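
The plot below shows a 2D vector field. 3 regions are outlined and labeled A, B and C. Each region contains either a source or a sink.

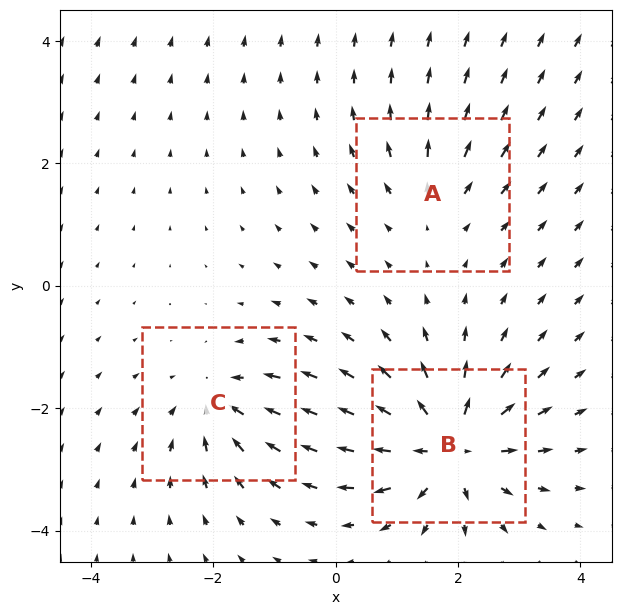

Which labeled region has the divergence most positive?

Divergence at each region's feature centre — A: about +2, B: about +6, C: about -4. Region B is most positive.

B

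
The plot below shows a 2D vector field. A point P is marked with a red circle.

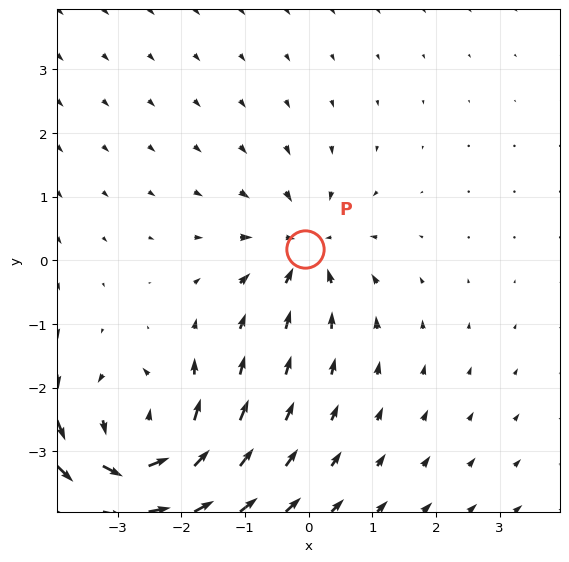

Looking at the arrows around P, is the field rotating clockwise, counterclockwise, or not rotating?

Near P at (-0.1, 0.2) the arrows show no circulation. The curl there is ≈0.

not rotating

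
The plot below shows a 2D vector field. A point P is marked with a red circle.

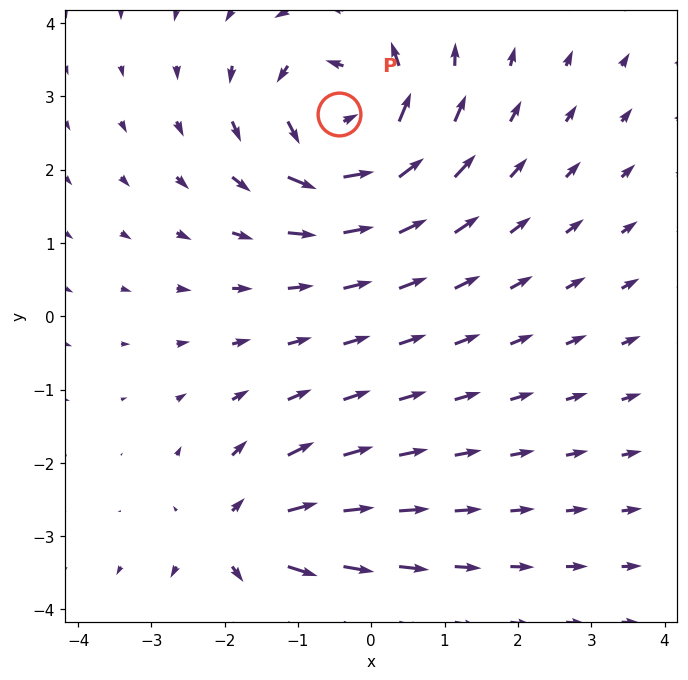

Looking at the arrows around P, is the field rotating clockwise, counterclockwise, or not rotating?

Near P at (-0.4, 2.8) the arrows circulate counterclockwise. The curl (z-component) there is about +5; positive curl means counterclockwise rotation.

counterclockwise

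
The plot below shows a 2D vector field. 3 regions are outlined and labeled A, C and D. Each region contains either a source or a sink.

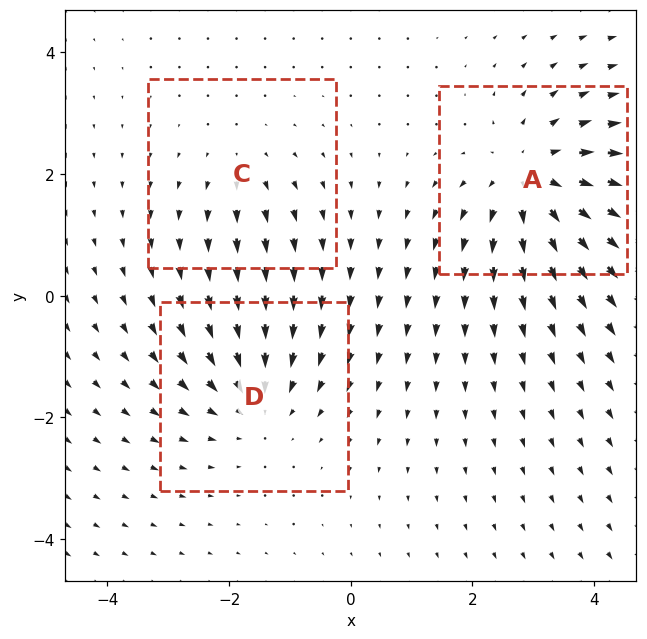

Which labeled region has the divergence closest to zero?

C

Divergence at each region's feature centre — A: about +4, C: about +2, D: about -3. Region C is closest to zero.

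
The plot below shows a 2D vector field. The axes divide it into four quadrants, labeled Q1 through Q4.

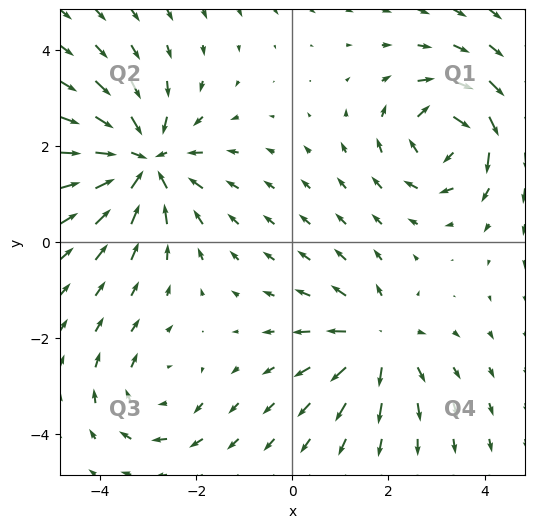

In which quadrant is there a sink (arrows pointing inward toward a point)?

Q2

The sink sits at approximately (-3.1, 1.7), which lies in quadrant Q2. The divergence there is about -5, negative as expected for a sink.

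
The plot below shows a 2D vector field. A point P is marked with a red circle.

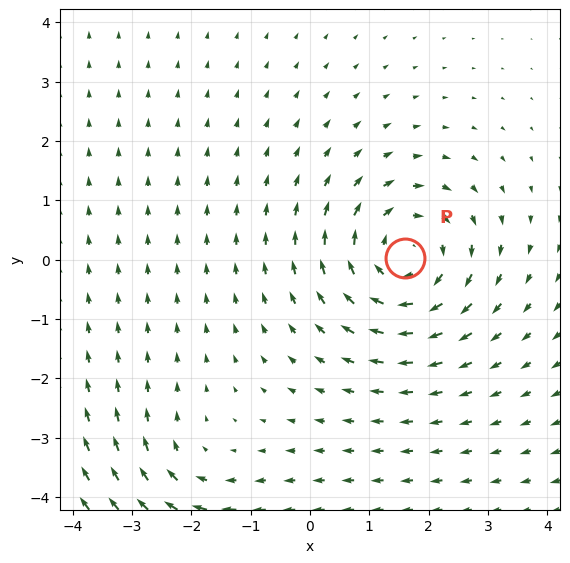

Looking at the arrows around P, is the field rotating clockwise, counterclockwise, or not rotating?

Near P at (1.6, 0.0) the arrows circulate clockwise. The curl (z-component) there is about -5; negative curl means clockwise rotation.

clockwise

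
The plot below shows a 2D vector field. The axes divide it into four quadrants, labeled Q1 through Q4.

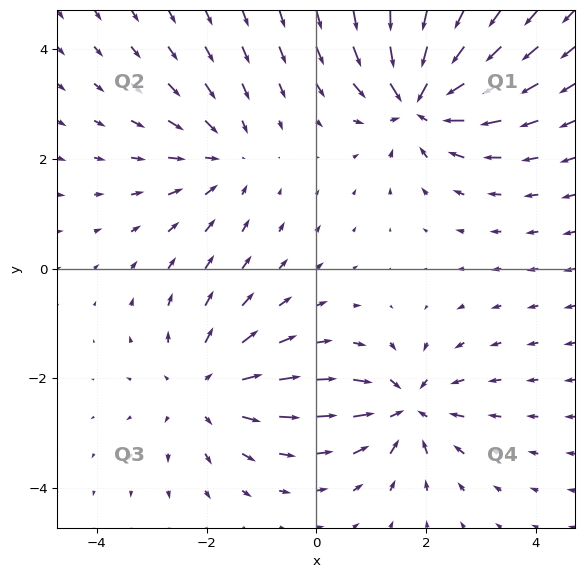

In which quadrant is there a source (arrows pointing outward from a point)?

Q3

The source sits at approximately (-2.0, -2.2), which lies in quadrant Q3. The divergence there is about +4, positive as expected for a source.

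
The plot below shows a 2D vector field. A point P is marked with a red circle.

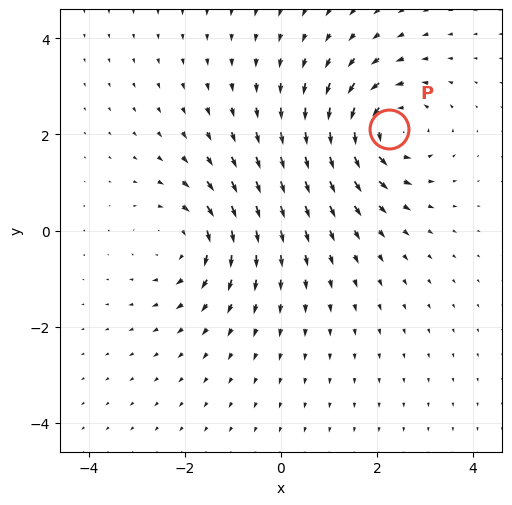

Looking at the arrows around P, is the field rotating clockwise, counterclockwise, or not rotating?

counterclockwise

Near P at (2.3, 2.1) the arrows circulate counterclockwise. The curl (z-component) there is about +5; positive curl means counterclockwise rotation.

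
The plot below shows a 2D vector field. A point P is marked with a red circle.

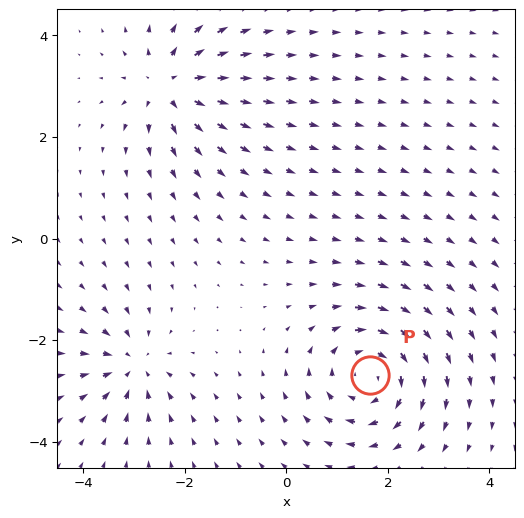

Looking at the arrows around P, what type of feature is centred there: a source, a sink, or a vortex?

vortex

At P (1.7, -2.7) the arrows circulate clockwise. Divergence ≈0, curl about -5 — near-zero divergence with nonzero curl is a vortex.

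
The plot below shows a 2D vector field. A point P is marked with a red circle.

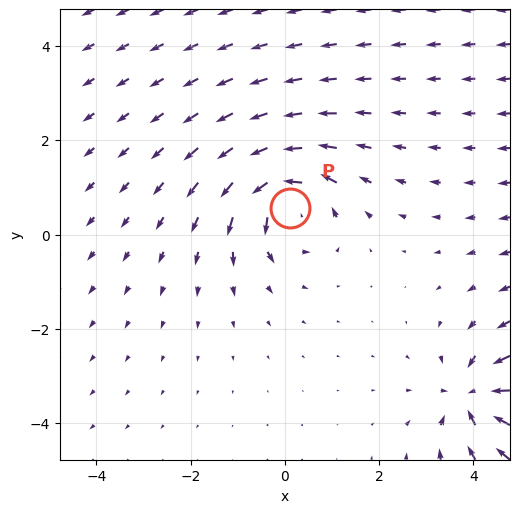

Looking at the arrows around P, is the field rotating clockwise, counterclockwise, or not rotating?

Near P at (0.1, 0.6) the arrows circulate counterclockwise. The curl (z-component) there is about +4; positive curl means counterclockwise rotation.

counterclockwise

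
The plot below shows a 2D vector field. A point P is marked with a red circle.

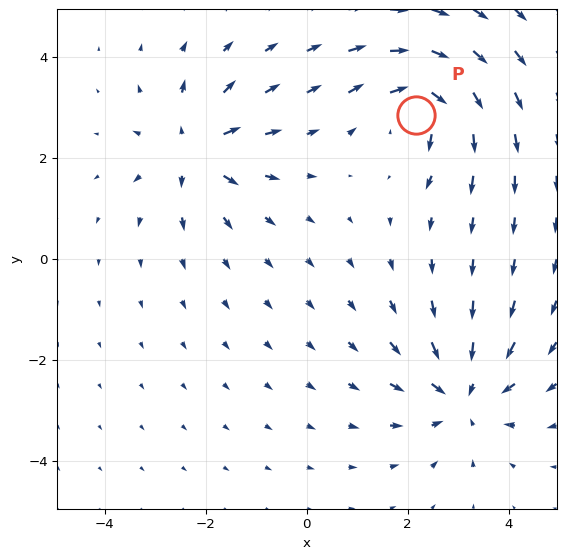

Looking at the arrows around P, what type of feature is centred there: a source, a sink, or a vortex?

vortex

At P (2.2, 2.9) the arrows circulate clockwise. Divergence ≈0, curl about -5 — near-zero divergence with nonzero curl is a vortex.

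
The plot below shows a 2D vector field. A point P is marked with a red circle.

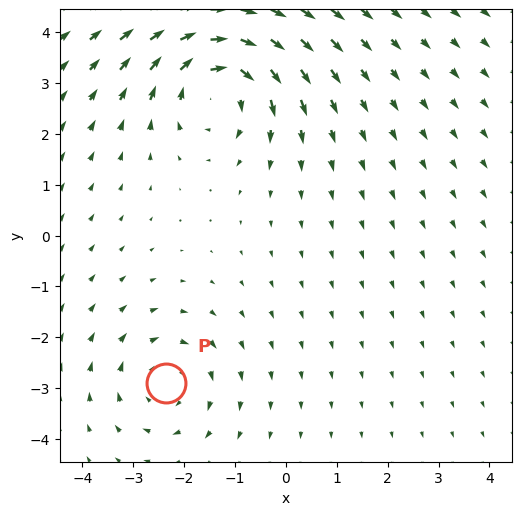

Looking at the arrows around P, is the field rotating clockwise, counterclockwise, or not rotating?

Near P at (-2.4, -2.9) the arrows circulate clockwise. The curl (z-component) there is about -3; negative curl means clockwise rotation.

clockwise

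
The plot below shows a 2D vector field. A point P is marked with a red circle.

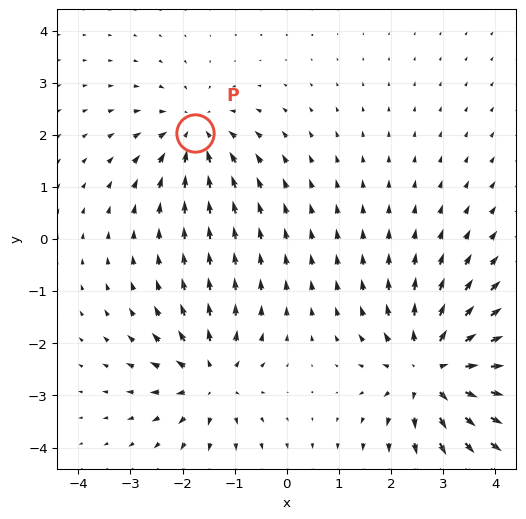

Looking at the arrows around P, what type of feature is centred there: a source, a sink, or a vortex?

At P (-1.8, 2.0) the arrows converge inward. Divergence about -4, curl ≈0 — negative divergence with near-zero curl is a sink.

sink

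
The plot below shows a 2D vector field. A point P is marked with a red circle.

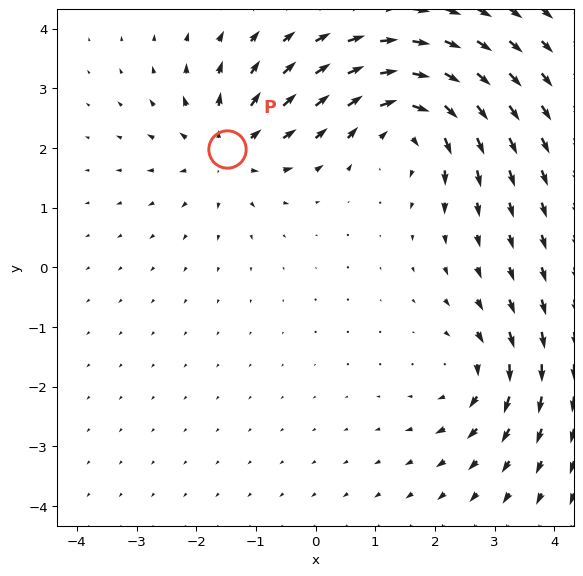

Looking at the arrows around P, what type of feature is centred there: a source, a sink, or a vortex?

source

At P (-1.5, 2.0) the arrows spread outward. Divergence about +4, curl ≈0 — positive divergence with near-zero curl is a source.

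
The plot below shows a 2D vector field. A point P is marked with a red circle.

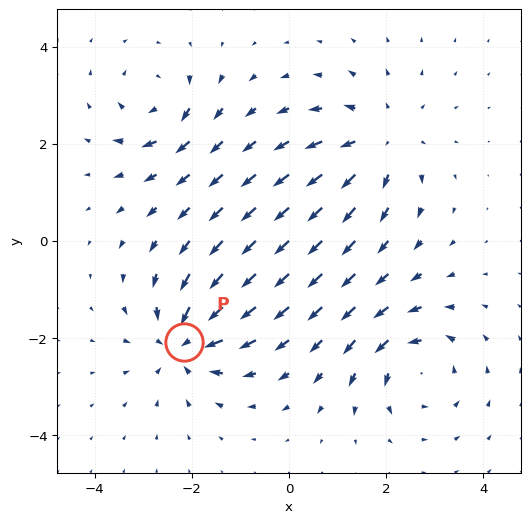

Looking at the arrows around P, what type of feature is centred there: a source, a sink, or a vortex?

At P (-2.2, -2.1) the arrows converge inward. Divergence about -5, curl ≈0 — negative divergence with near-zero curl is a sink.

sink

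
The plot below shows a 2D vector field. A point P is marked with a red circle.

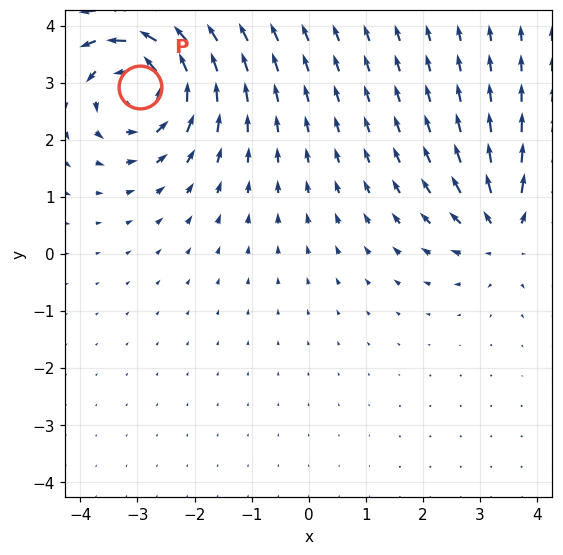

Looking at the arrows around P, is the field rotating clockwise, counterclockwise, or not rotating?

Near P at (-3.0, 2.9) the arrows circulate counterclockwise. The curl (z-component) there is about +5; positive curl means counterclockwise rotation.

counterclockwise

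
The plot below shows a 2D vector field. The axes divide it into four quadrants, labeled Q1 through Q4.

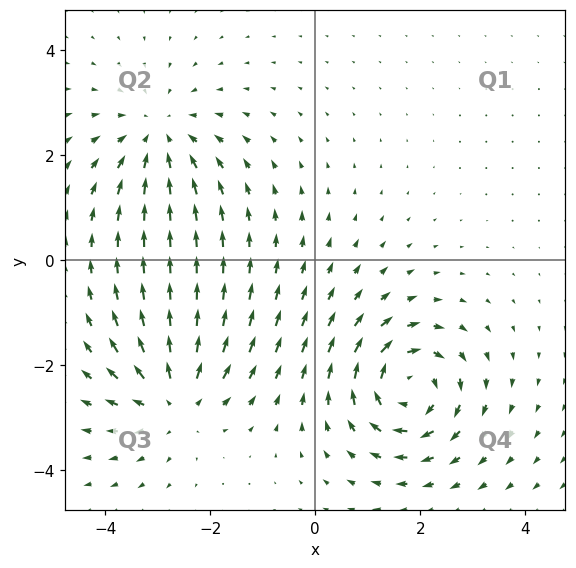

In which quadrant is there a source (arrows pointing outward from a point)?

Q3

The source sits at approximately (-2.7, -2.7), which lies in quadrant Q3. The divergence there is about +4, positive as expected for a source.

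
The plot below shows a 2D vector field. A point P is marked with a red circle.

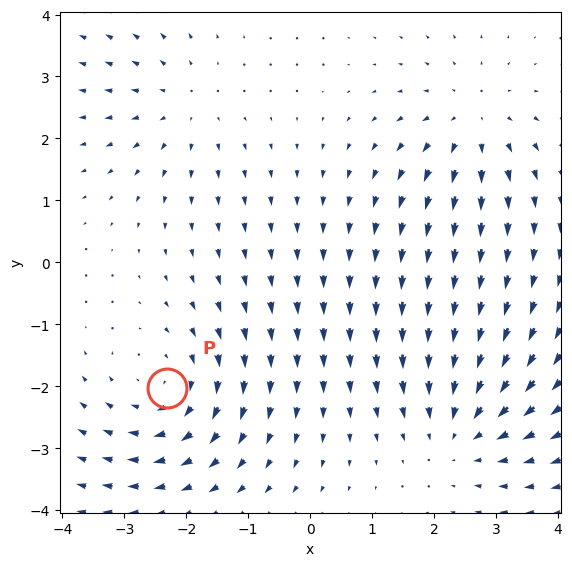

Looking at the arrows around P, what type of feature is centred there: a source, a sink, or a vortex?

At P (-2.3, -2.0) the arrows circulate clockwise. Divergence ≈0, curl about -3 — near-zero divergence with nonzero curl is a vortex.

vortex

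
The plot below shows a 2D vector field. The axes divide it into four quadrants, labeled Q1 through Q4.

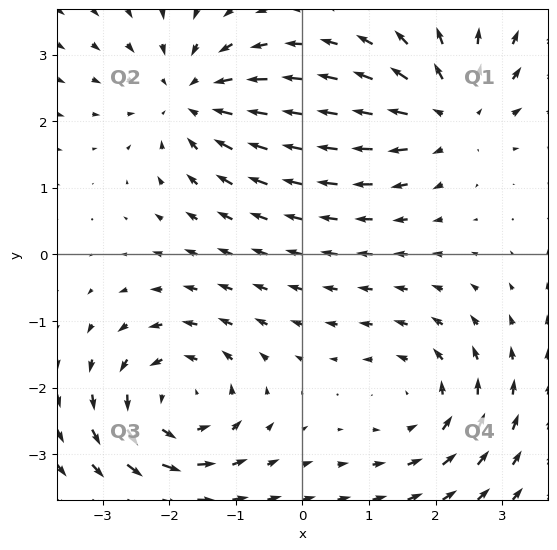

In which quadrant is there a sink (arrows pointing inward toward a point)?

The sink sits at approximately (-1.7, 2.4), which lies in quadrant Q2. The divergence there is about -4, negative as expected for a sink.

Q2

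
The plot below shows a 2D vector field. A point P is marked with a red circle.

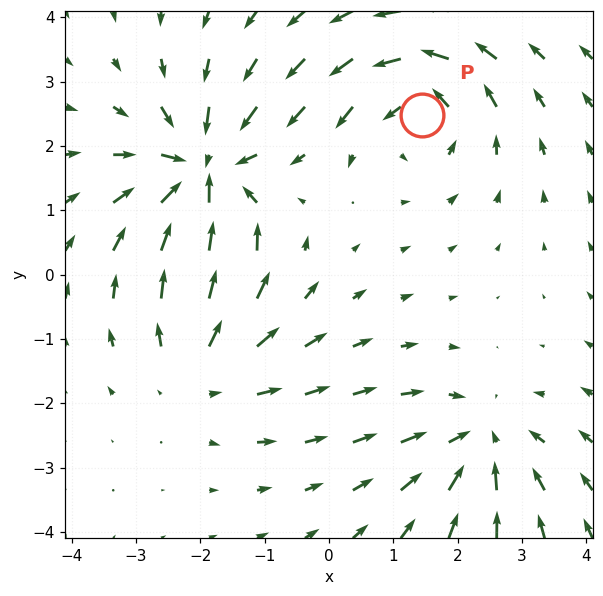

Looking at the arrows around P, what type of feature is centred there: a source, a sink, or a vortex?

vortex

At P (1.5, 2.5) the arrows circulate counterclockwise. Divergence ≈0, curl about +4 — near-zero divergence with nonzero curl is a vortex.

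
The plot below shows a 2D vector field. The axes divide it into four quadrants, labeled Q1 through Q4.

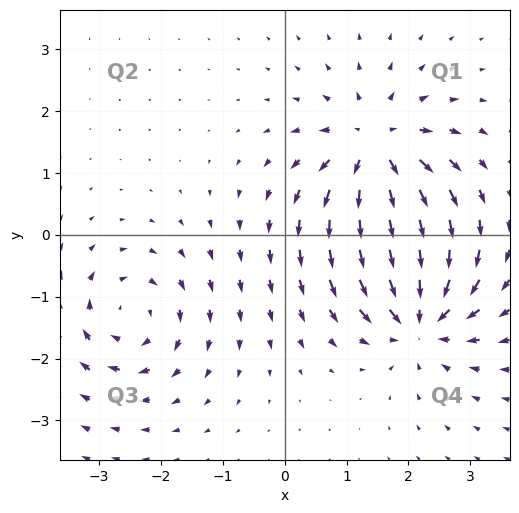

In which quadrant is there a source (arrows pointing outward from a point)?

The source sits at approximately (1.5, 1.4), which lies in quadrant Q1. The divergence there is about +5, positive as expected for a source.

Q1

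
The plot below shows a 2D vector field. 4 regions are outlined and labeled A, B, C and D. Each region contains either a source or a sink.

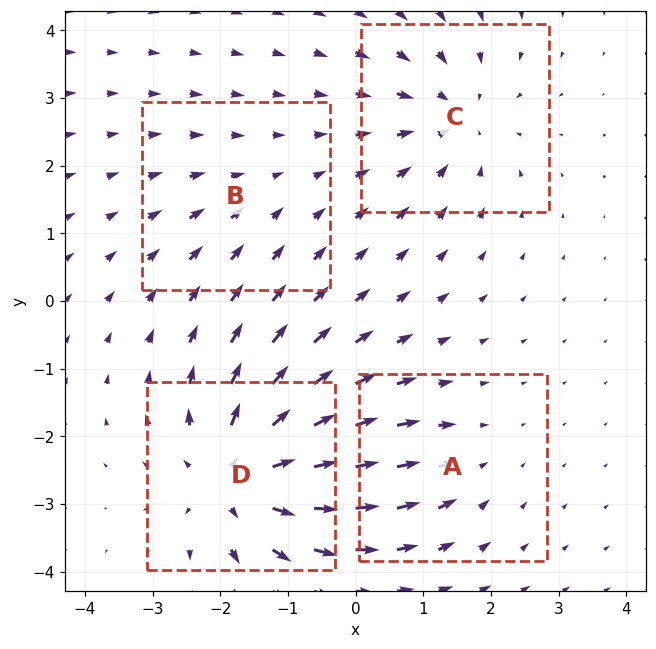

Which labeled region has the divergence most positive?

Divergence at each region's feature centre — A: about -3, B: about -2, C: about -5, D: about +7. Region D is most positive.

D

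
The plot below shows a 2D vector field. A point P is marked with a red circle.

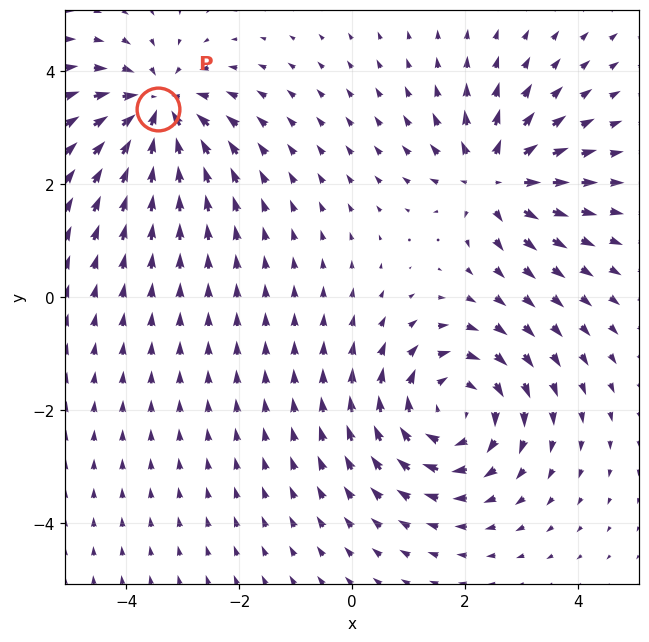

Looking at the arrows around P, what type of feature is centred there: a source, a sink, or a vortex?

At P (-3.4, 3.3) the arrows converge inward. Divergence about -5, curl ≈0 — negative divergence with near-zero curl is a sink.

sink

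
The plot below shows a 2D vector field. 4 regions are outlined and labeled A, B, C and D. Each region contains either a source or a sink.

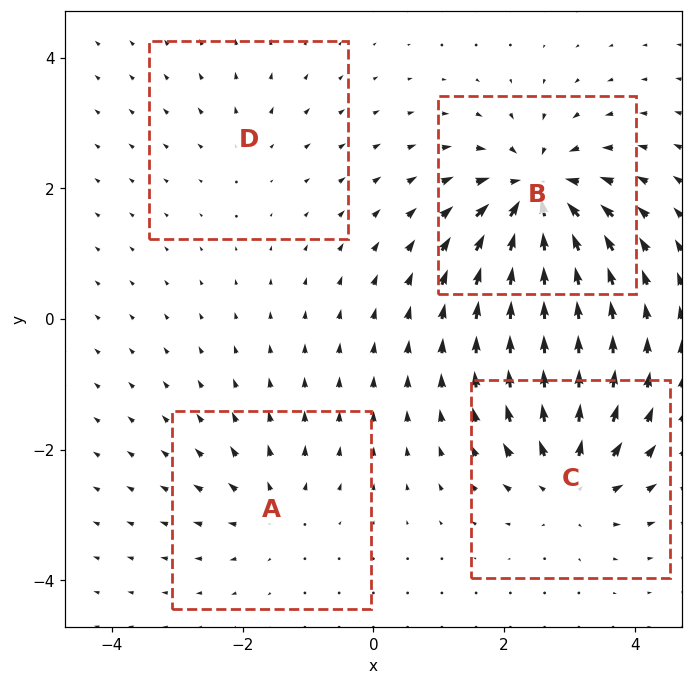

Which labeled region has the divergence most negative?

Divergence at each region's feature centre — A: about +4, B: about -9, C: about +6, D: about +2. Region B is most negative.

B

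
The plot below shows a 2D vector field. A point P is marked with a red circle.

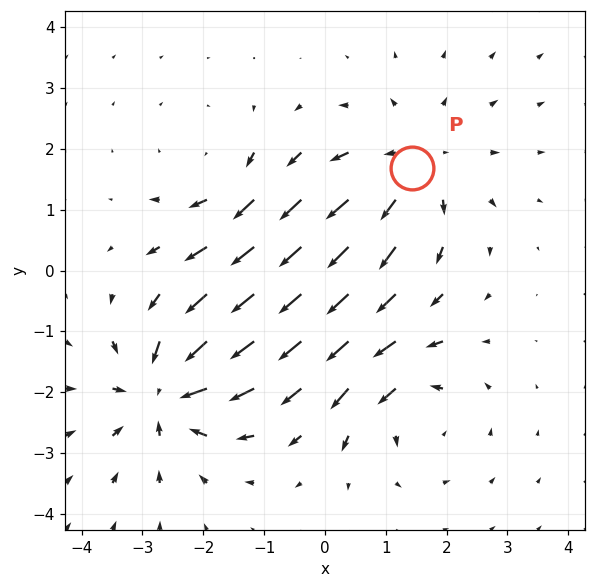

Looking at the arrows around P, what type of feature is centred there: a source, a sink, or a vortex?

source

At P (1.4, 1.7) the arrows spread outward. Divergence about +3, curl ≈0 — positive divergence with near-zero curl is a source.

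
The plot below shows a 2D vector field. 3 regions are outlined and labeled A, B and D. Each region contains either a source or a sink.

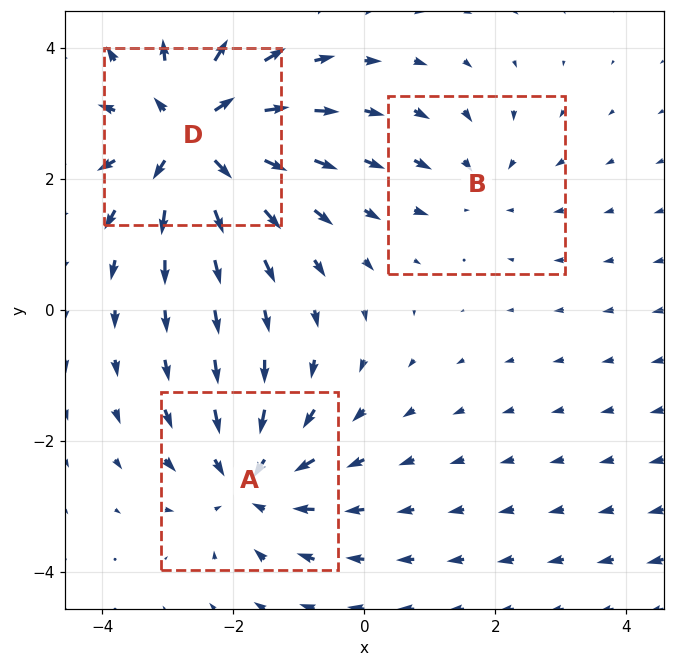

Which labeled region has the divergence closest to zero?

B

Divergence at each region's feature centre — A: about -3, B: about -2, D: about +5. Region B is closest to zero.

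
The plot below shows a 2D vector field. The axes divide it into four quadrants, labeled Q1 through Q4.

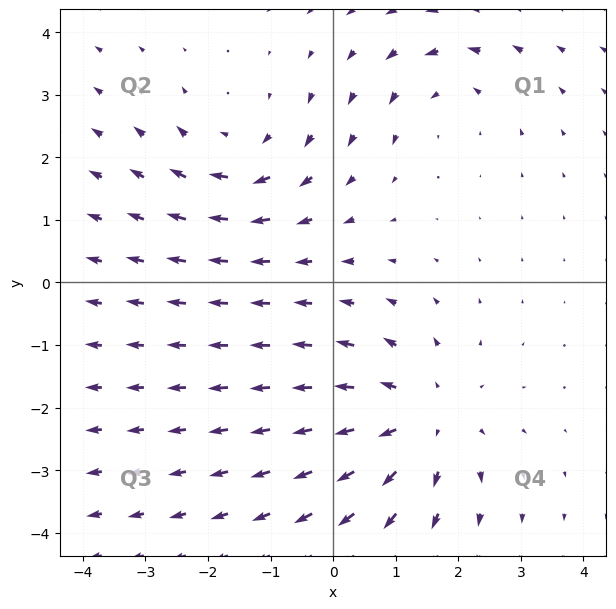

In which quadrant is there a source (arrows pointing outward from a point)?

The source sits at approximately (1.4, -2.2), which lies in quadrant Q4. The divergence there is about +4, positive as expected for a source.

Q4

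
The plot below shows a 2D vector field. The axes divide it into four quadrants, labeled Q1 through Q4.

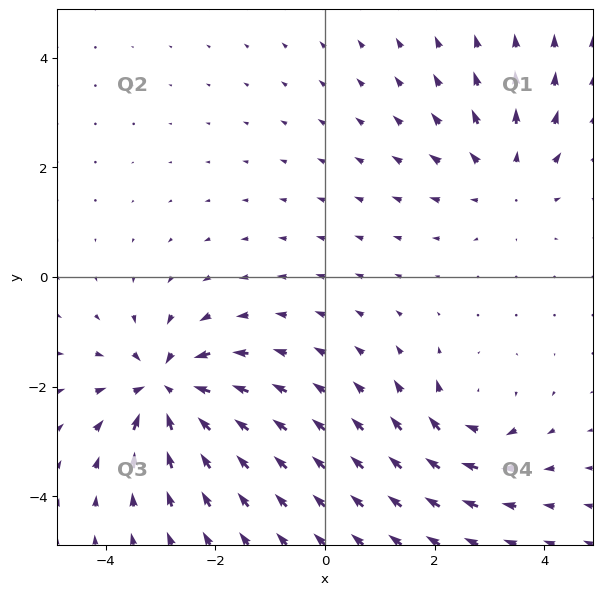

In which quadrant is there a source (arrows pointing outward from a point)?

The source sits at approximately (3.3, 1.8), which lies in quadrant Q1. The divergence there is about +3, positive as expected for a source.

Q1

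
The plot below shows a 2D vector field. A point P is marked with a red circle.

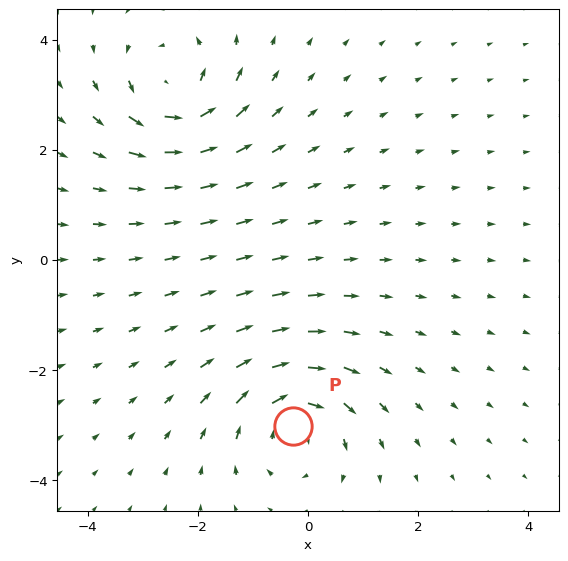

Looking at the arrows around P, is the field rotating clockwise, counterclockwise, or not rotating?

clockwise

Near P at (-0.3, -3.0) the arrows circulate clockwise. The curl (z-component) there is about -5; negative curl means clockwise rotation.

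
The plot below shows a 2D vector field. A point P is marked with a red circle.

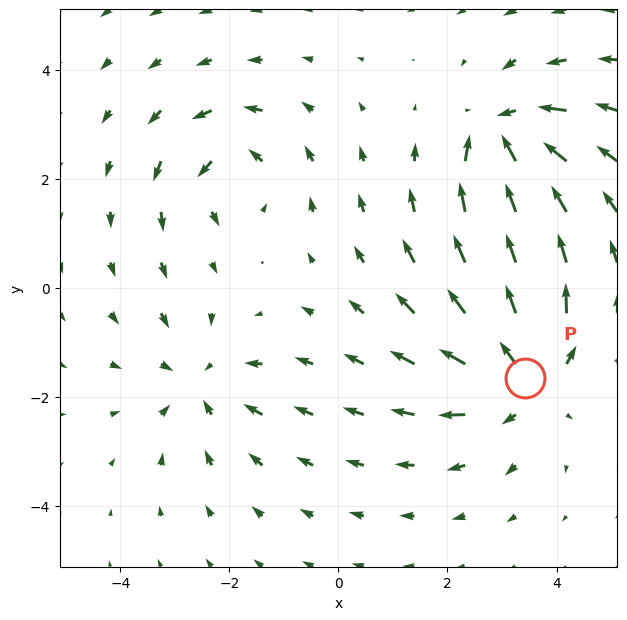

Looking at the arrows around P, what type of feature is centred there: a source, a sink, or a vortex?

At P (3.4, -1.6) the arrows spread outward. Divergence about +5, curl ≈0 — positive divergence with near-zero curl is a source.

source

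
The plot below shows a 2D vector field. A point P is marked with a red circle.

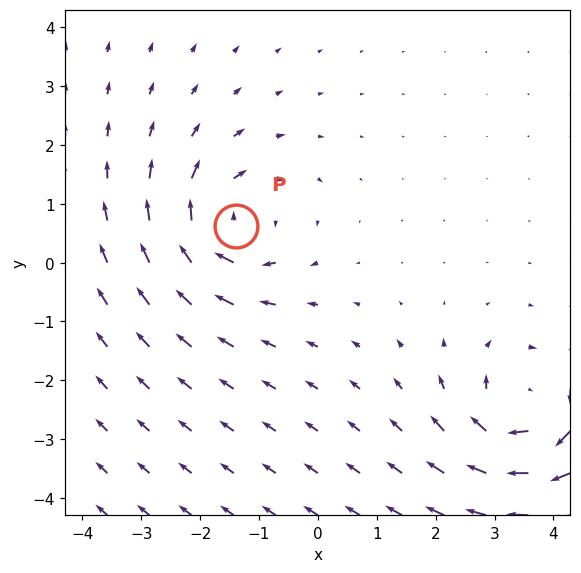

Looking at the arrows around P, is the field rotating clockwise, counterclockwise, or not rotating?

clockwise

Near P at (-1.4, 0.6) the arrows circulate clockwise. The curl (z-component) there is about -4; negative curl means clockwise rotation.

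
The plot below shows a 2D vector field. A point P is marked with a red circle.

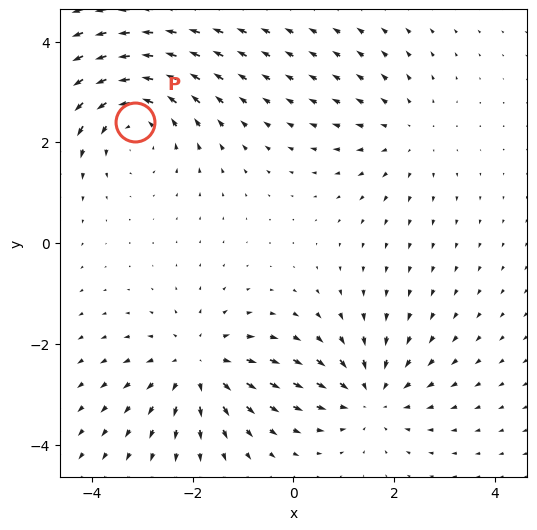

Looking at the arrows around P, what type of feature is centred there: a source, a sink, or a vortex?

vortex

At P (-3.1, 2.4) the arrows circulate counterclockwise. Divergence ≈0, curl about +4 — near-zero divergence with nonzero curl is a vortex.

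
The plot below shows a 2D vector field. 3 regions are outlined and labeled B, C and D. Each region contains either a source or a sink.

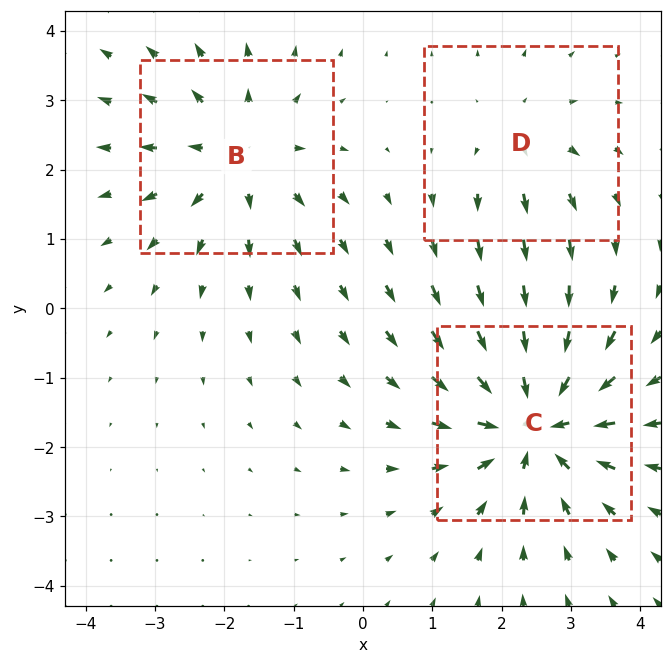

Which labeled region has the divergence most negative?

C

Divergence at each region's feature centre — B: about +3, C: about -5, D: about +2. Region C is most negative.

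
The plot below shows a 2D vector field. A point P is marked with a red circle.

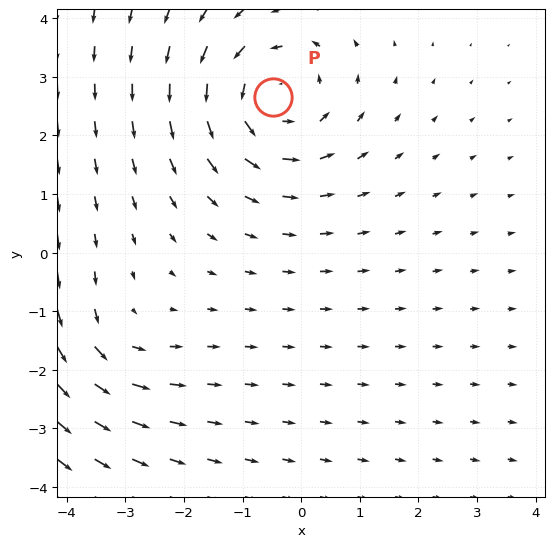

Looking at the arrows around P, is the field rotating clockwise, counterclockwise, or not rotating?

counterclockwise

Near P at (-0.5, 2.6) the arrows circulate counterclockwise. The curl (z-component) there is about +4; positive curl means counterclockwise rotation.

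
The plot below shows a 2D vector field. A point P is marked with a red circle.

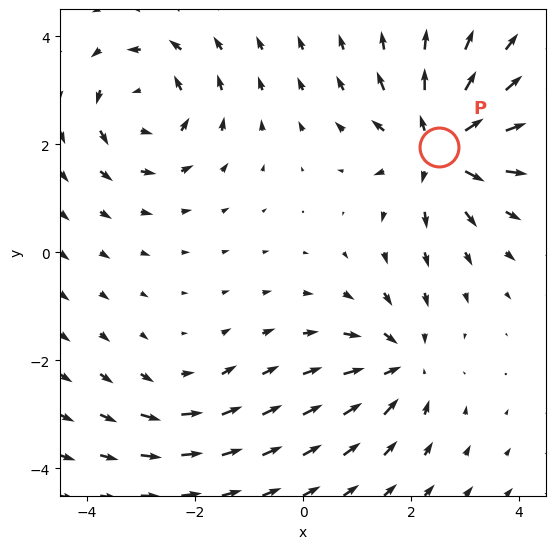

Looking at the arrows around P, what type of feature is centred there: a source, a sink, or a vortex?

At P (2.5, 2.0) the arrows spread outward. Divergence about +6, curl ≈0 — positive divergence with near-zero curl is a source.

source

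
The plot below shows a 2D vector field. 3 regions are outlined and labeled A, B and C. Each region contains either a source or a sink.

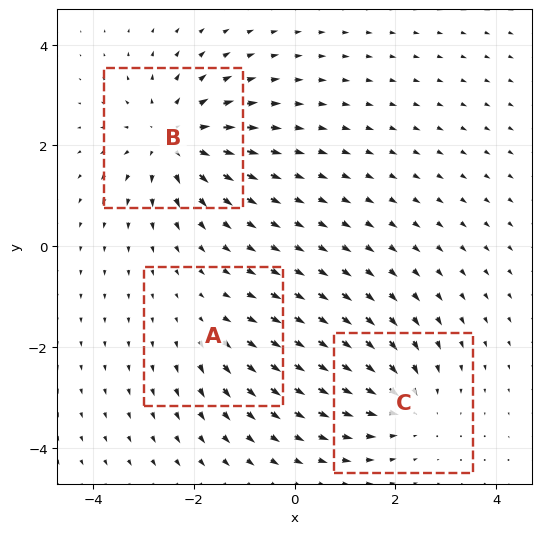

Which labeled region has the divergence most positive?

B

Divergence at each region's feature centre — A: about +2, B: about +4, C: about -3. Region B is most positive.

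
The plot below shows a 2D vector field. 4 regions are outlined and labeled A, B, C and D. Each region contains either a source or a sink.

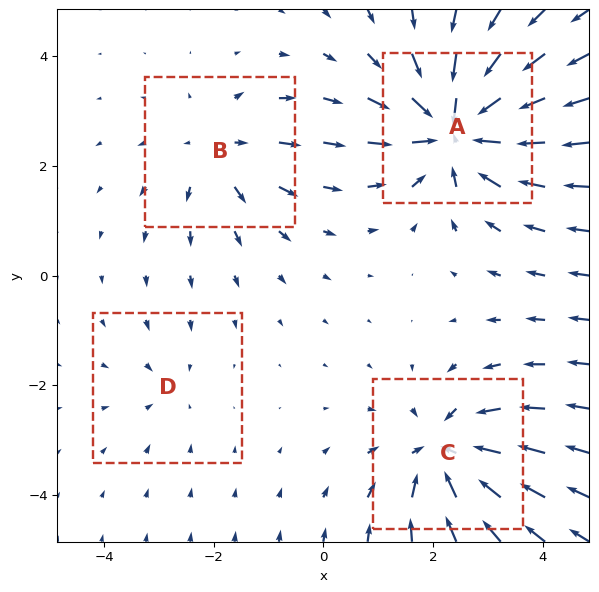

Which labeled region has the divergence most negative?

Divergence at each region's feature centre — A: about -8, B: about +4, C: about -6, D: about -2. Region A is most negative.

A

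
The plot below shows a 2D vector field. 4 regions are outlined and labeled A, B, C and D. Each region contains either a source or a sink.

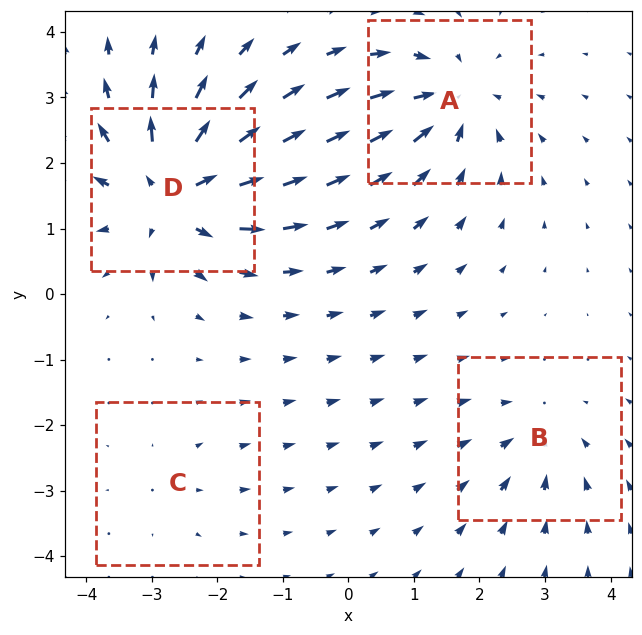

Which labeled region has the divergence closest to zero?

Divergence at each region's feature centre — A: about -6, B: about -4, C: about +2, D: about +8. Region C is closest to zero.

C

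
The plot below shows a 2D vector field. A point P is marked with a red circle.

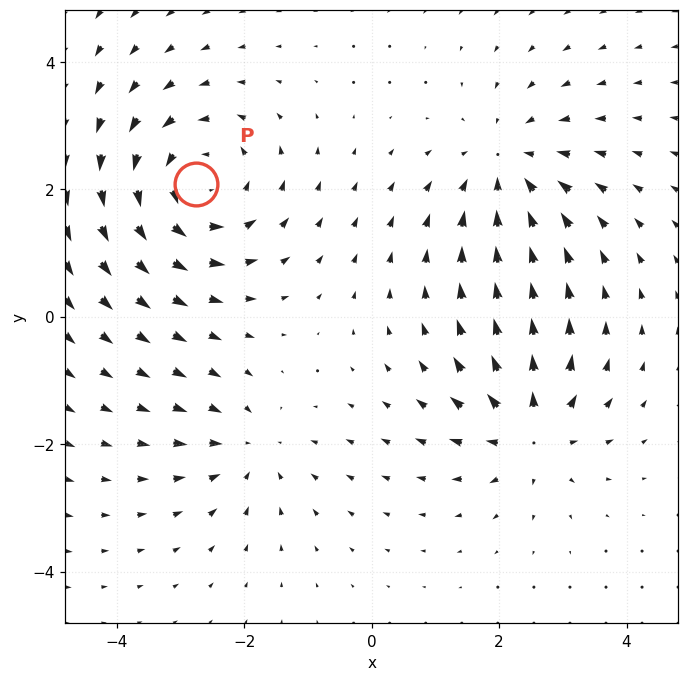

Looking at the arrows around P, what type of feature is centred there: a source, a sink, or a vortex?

At P (-2.7, 2.1) the arrows circulate counterclockwise. Divergence ≈0, curl about +5 — near-zero divergence with nonzero curl is a vortex.

vortex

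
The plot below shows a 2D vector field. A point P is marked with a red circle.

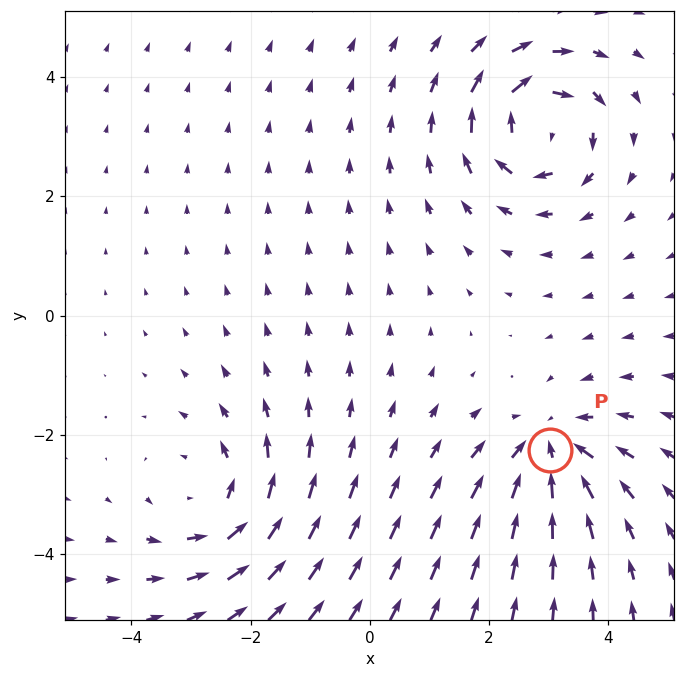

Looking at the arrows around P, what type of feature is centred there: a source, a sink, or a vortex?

sink

At P (3.0, -2.3) the arrows converge inward. Divergence about -5, curl ≈0 — negative divergence with near-zero curl is a sink.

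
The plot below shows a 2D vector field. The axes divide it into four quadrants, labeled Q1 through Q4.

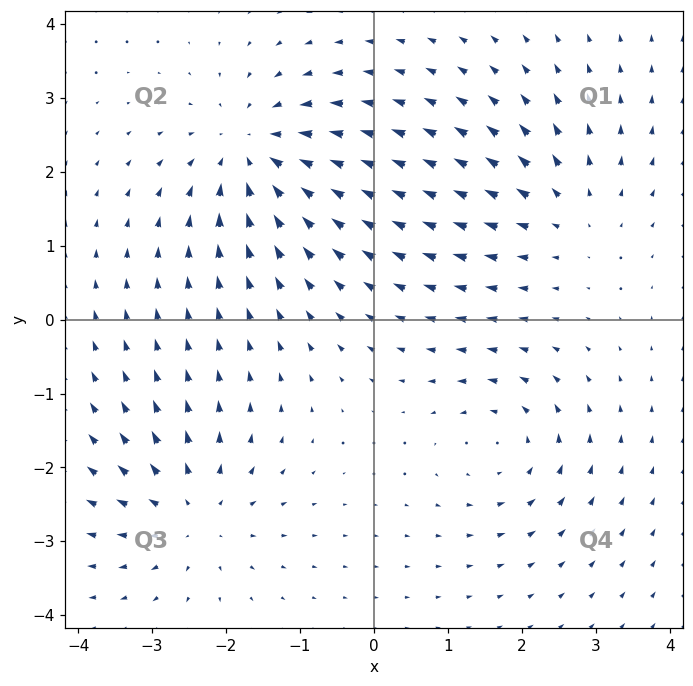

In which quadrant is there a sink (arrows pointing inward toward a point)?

The sink sits at approximately (-1.6, 2.3), which lies in quadrant Q2. The divergence there is about -4, negative as expected for a sink.

Q2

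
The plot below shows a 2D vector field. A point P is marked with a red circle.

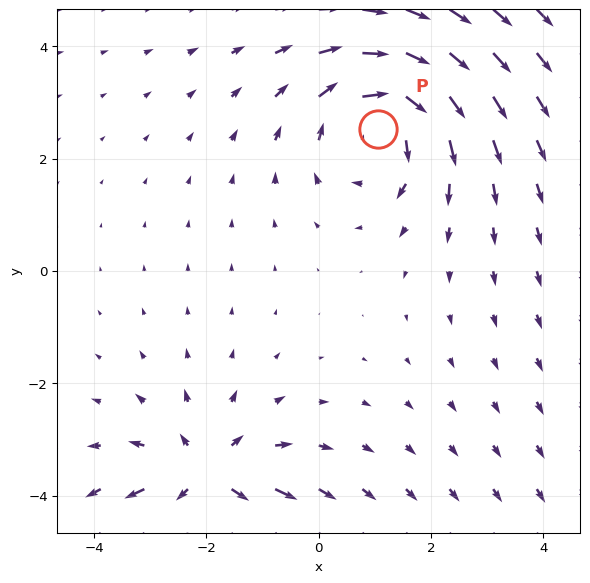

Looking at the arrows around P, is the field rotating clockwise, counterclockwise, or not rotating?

Near P at (1.1, 2.5) the arrows circulate clockwise. The curl (z-component) there is about -4; negative curl means clockwise rotation.

clockwise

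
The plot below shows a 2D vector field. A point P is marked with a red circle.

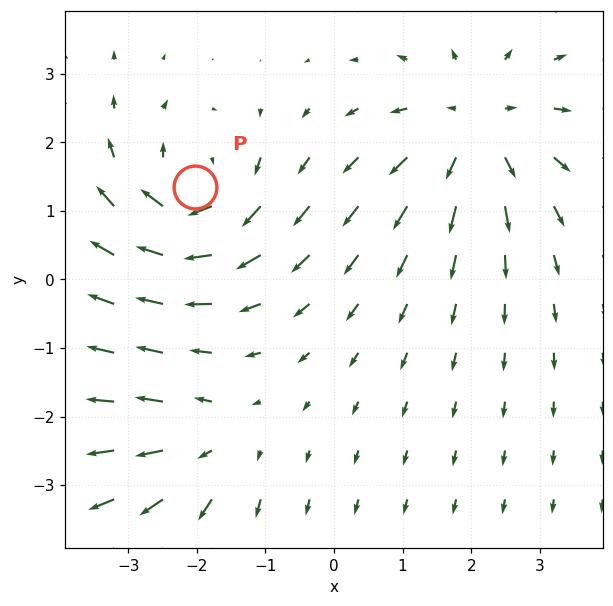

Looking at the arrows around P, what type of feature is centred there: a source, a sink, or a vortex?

At P (-2.0, 1.3) the arrows circulate clockwise. Divergence ≈0, curl about -5 — near-zero divergence with nonzero curl is a vortex.

vortex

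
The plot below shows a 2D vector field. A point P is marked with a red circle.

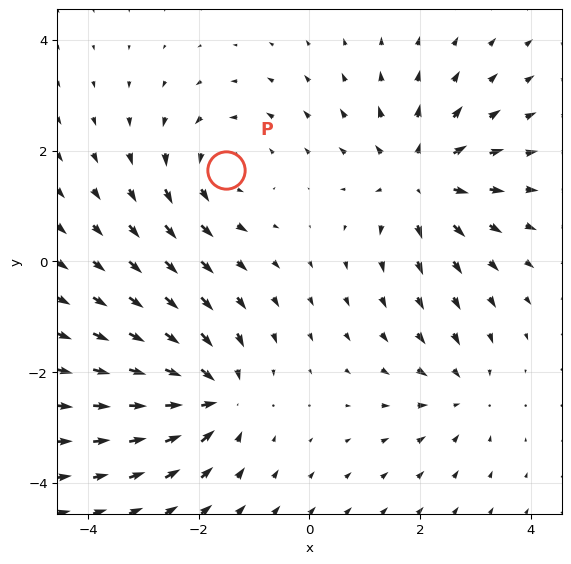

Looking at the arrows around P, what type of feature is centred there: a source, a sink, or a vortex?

At P (-1.5, 1.7) the arrows circulate counterclockwise. Divergence ≈0, curl about +4 — near-zero divergence with nonzero curl is a vortex.

vortex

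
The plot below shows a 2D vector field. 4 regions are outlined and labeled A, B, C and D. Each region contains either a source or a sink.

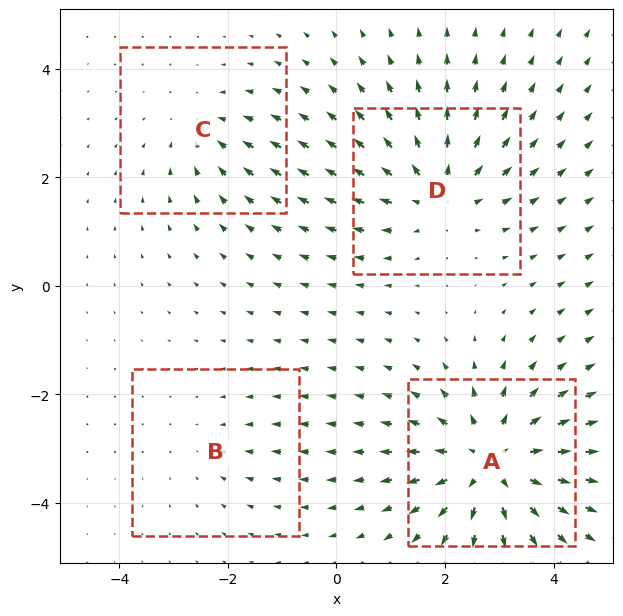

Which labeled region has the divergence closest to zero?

Divergence at each region's feature centre — A: about +6, B: about -2, C: about -3, D: about +5. Region B is closest to zero.

B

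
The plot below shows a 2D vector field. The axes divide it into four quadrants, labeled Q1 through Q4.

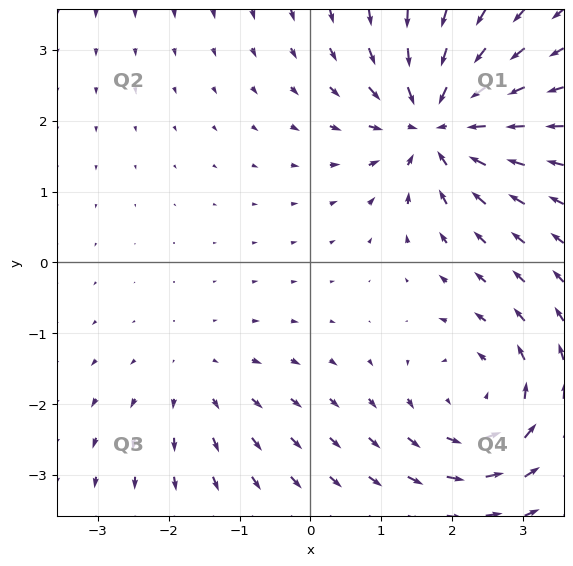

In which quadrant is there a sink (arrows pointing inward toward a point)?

The sink sits at approximately (1.8, 2.0), which lies in quadrant Q1. The divergence there is about -6, negative as expected for a sink.

Q1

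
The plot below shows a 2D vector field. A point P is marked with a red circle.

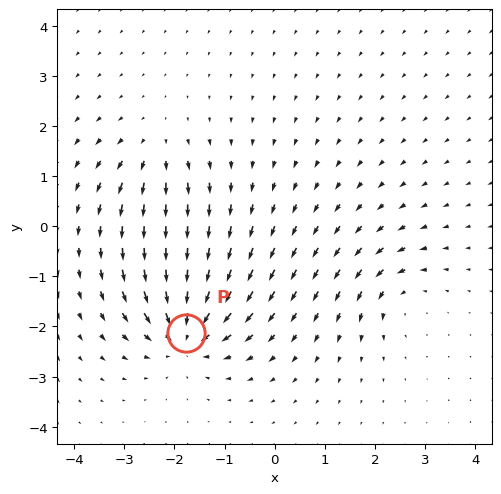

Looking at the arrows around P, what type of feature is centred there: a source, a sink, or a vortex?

At P (-1.8, -2.1) the arrows converge inward. Divergence about -7, curl ≈0 — negative divergence with near-zero curl is a sink.

sink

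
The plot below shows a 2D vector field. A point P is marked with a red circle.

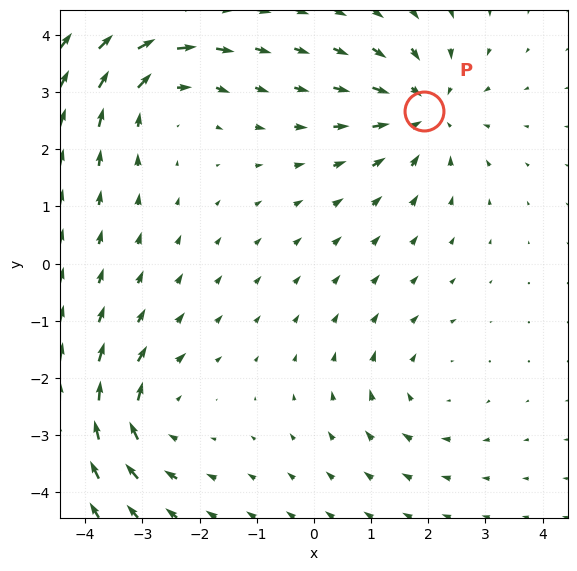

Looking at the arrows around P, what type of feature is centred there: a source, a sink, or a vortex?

sink

At P (1.9, 2.7) the arrows converge inward. Divergence about -5, curl ≈0 — negative divergence with near-zero curl is a sink.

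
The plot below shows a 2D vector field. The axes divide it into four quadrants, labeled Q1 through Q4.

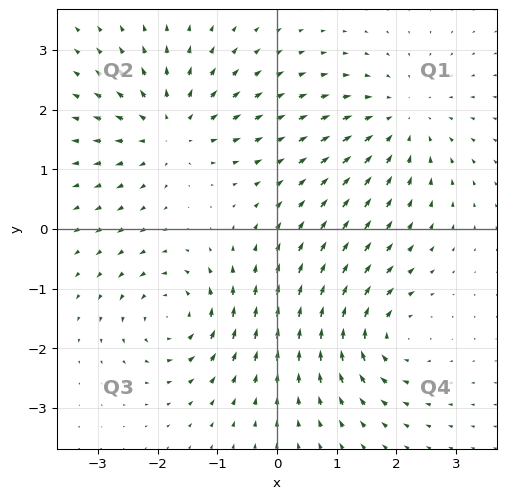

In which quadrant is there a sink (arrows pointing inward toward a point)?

The sink sits at approximately (2.1, 1.8), which lies in quadrant Q1. The divergence there is about -3, negative as expected for a sink.

Q1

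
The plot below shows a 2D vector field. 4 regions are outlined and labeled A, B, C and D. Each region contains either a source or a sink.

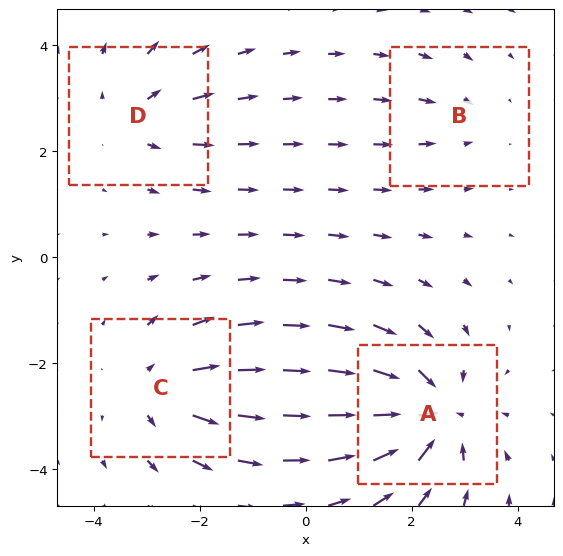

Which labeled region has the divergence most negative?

A

Divergence at each region's feature centre — A: about -7, B: about -2, C: about +5, D: about +4. Region A is most negative.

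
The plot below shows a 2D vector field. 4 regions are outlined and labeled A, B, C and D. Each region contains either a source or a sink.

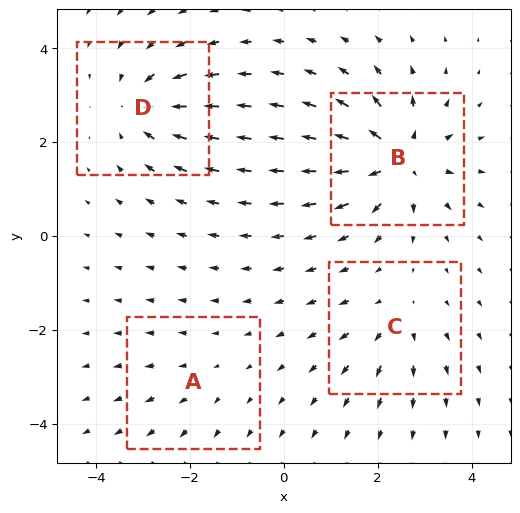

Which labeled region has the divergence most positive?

Divergence at each region's feature centre — A: about +2, B: about +8, C: about +4, D: about -6. Region B is most positive.

B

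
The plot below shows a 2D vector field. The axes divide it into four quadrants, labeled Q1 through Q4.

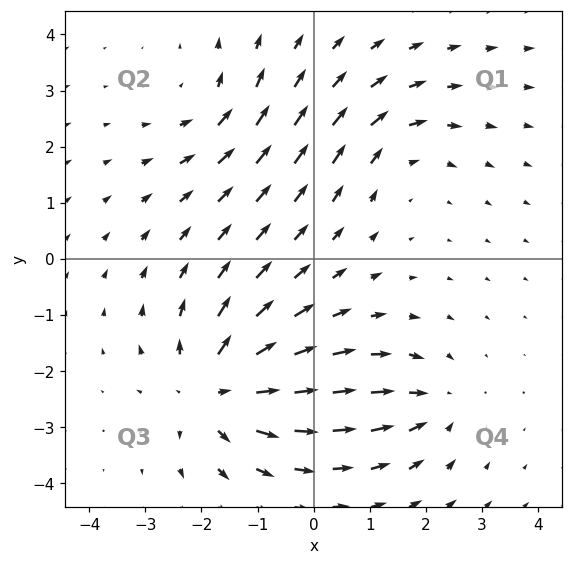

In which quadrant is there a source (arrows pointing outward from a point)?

Q3

The source sits at approximately (-1.8, -2.3), which lies in quadrant Q3. The divergence there is about +5, positive as expected for a source.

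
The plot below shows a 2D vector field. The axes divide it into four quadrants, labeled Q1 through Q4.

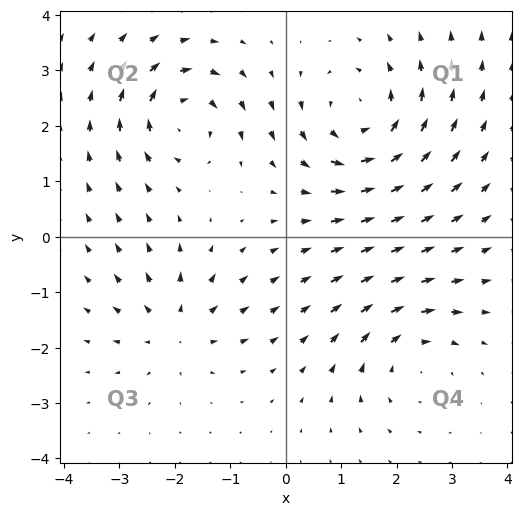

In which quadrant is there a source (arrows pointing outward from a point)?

The source sits at approximately (-2.0, -1.6), which lies in quadrant Q3. The divergence there is about +4, positive as expected for a source.

Q3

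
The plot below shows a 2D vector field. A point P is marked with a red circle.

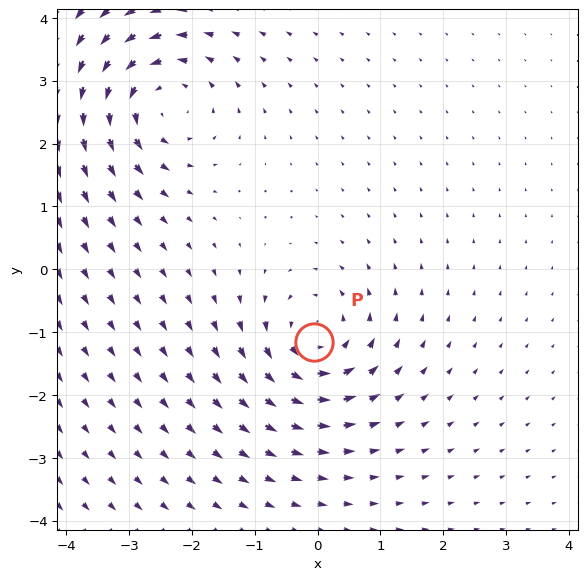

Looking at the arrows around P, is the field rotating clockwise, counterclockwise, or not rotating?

Near P at (-0.1, -1.2) the arrows circulate counterclockwise. The curl (z-component) there is about +4; positive curl means counterclockwise rotation.

counterclockwise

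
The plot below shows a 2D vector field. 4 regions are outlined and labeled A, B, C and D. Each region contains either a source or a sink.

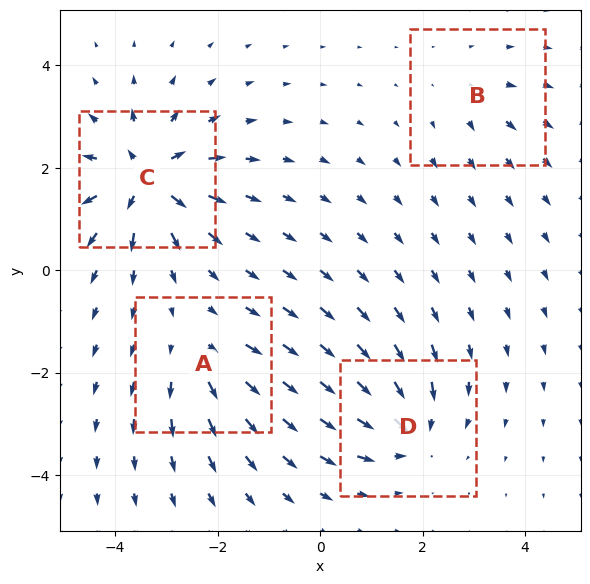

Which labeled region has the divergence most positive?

Divergence at each region's feature centre — A: about +4, B: about +3, C: about +8, D: about -6. Region C is most positive.

C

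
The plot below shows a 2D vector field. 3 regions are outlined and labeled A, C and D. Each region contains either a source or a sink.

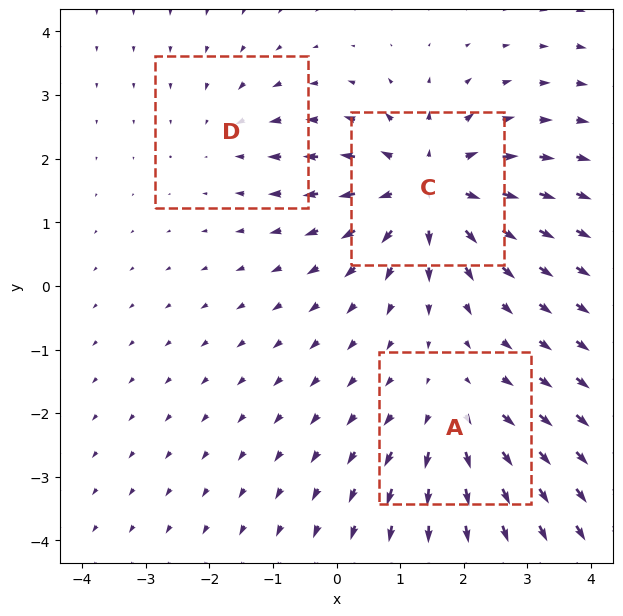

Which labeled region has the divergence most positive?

C

Divergence at each region's feature centre — A: about +3, C: about +5, D: about -2. Region C is most positive.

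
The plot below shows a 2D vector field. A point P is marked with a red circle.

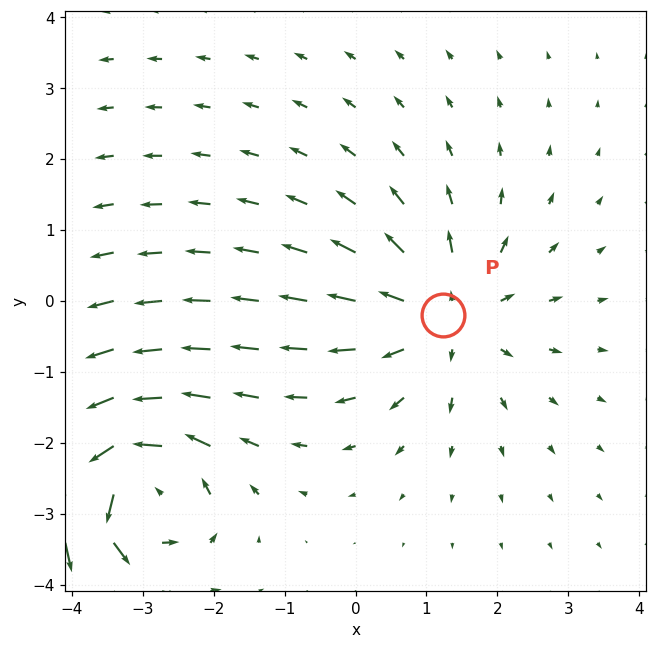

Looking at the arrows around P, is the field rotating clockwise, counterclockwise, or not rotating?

Near P at (1.2, -0.2) the arrows show no circulation. The curl there is ≈0.

not rotating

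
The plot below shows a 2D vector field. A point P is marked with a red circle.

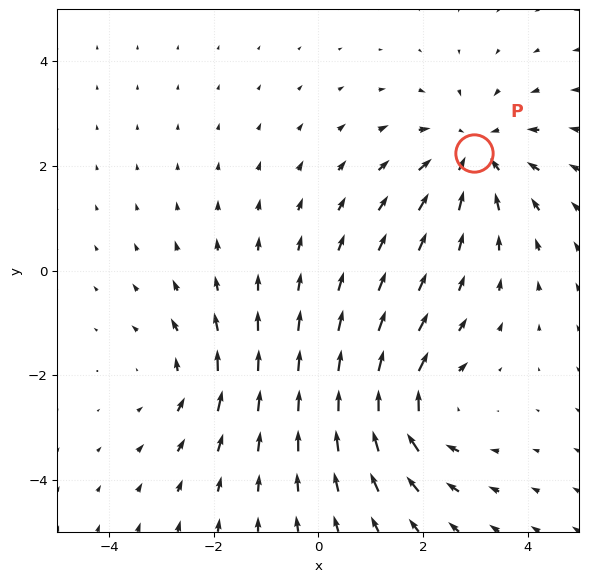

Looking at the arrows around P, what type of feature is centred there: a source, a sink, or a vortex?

sink

At P (3.0, 2.2) the arrows converge inward. Divergence about -3, curl ≈0 — negative divergence with near-zero curl is a sink.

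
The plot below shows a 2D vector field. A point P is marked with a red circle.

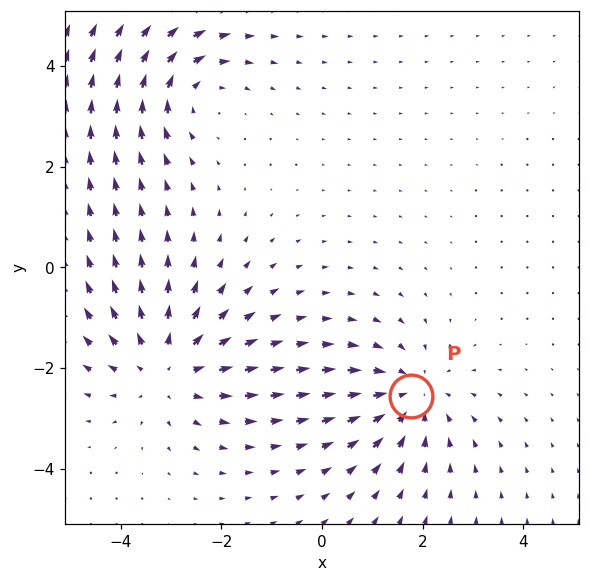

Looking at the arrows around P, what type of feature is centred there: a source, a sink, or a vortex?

At P (1.8, -2.5) the arrows converge inward. Divergence about -3, curl ≈0 — negative divergence with near-zero curl is a sink.

sink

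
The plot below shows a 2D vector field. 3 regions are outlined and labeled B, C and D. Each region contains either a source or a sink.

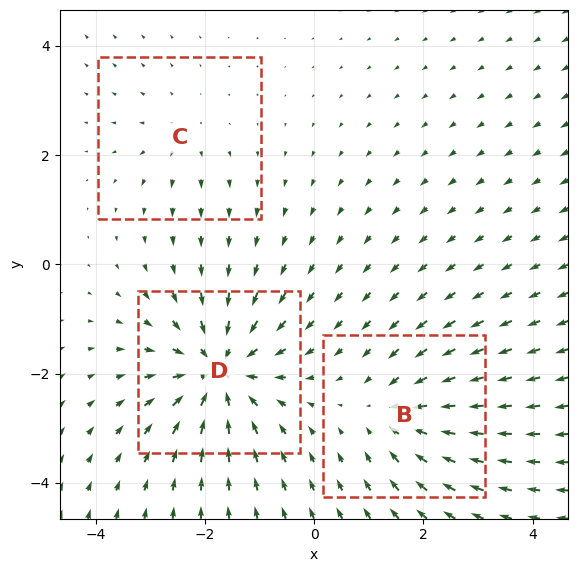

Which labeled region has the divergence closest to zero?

Divergence at each region's feature centre — B: about -3, C: about +2, D: about -5. Region C is closest to zero.

C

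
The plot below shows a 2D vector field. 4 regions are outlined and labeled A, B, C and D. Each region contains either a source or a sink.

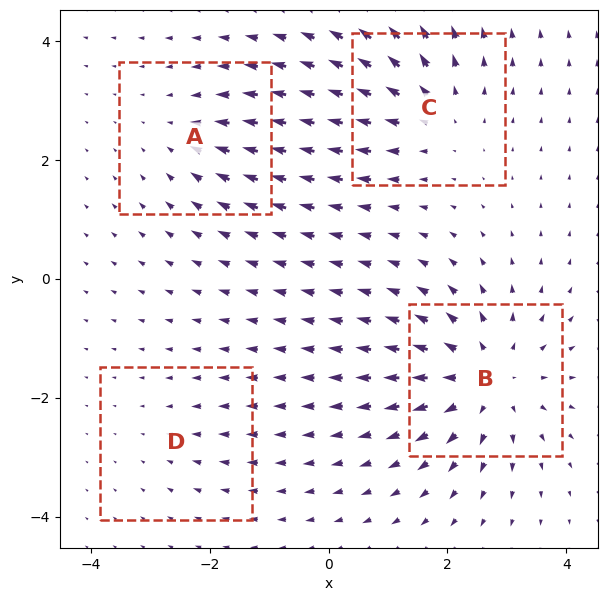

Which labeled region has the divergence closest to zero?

D

Divergence at each region's feature centre — A: about -3, B: about +6, C: about +4, D: about -2. Region D is closest to zero.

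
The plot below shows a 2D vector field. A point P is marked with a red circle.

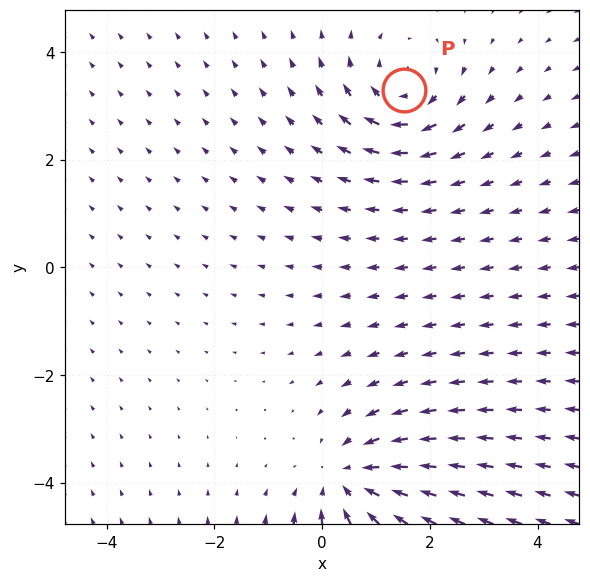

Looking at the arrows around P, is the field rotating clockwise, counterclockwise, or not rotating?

clockwise

Near P at (1.5, 3.3) the arrows circulate clockwise. The curl (z-component) there is about -3; negative curl means clockwise rotation.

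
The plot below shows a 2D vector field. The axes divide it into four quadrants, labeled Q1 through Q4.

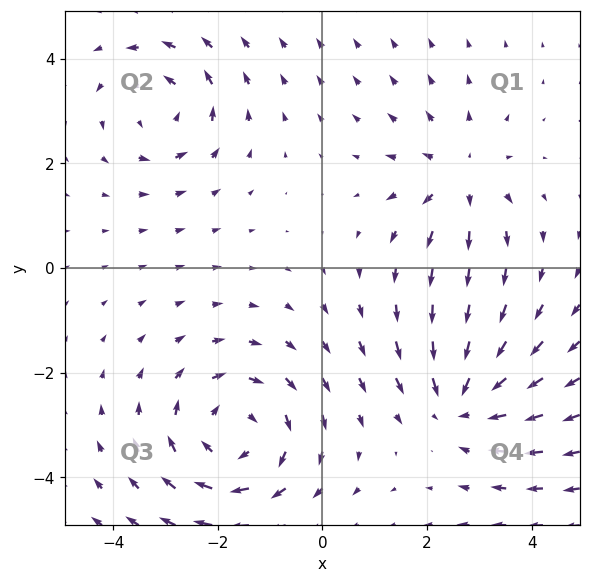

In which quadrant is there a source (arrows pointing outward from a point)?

Q1

The source sits at approximately (2.6, 1.7), which lies in quadrant Q1. The divergence there is about +3, positive as expected for a source.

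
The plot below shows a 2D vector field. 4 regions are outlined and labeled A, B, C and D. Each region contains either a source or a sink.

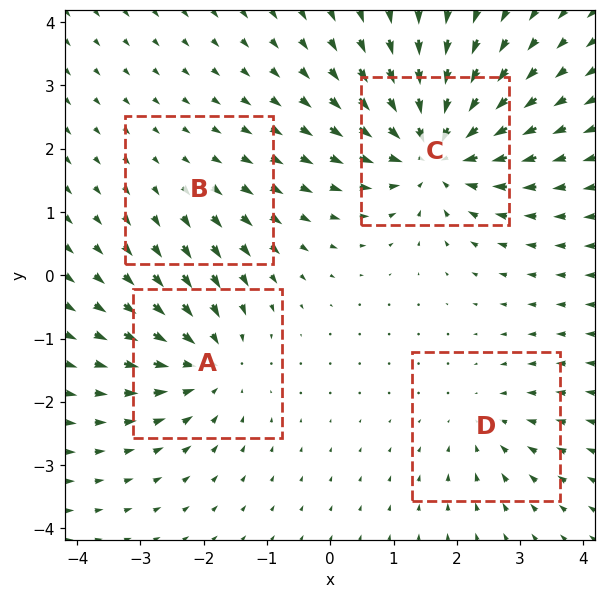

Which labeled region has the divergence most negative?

C

Divergence at each region's feature centre — A: about -5, B: about +2, C: about -8, D: about -3. Region C is most negative.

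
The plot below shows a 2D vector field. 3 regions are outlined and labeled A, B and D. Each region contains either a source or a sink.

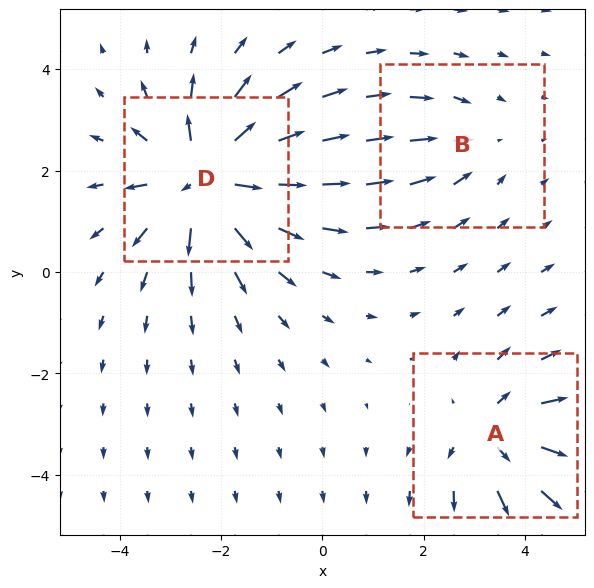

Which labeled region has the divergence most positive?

D

Divergence at each region's feature centre — A: about +3, B: about -2, D: about +5. Region D is most positive.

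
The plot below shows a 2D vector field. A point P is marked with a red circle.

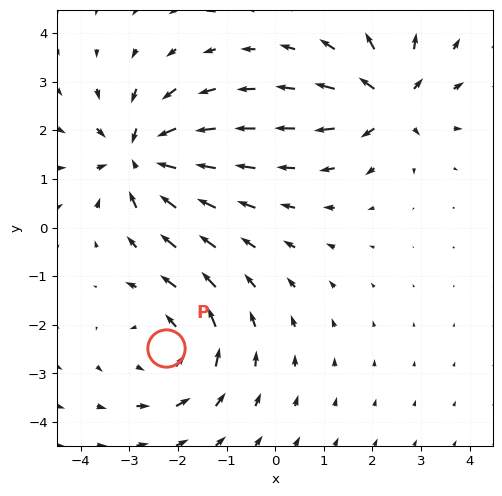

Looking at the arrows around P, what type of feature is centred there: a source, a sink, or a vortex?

At P (-2.2, -2.5) the arrows circulate counterclockwise. Divergence ≈0, curl about +4 — near-zero divergence with nonzero curl is a vortex.

vortex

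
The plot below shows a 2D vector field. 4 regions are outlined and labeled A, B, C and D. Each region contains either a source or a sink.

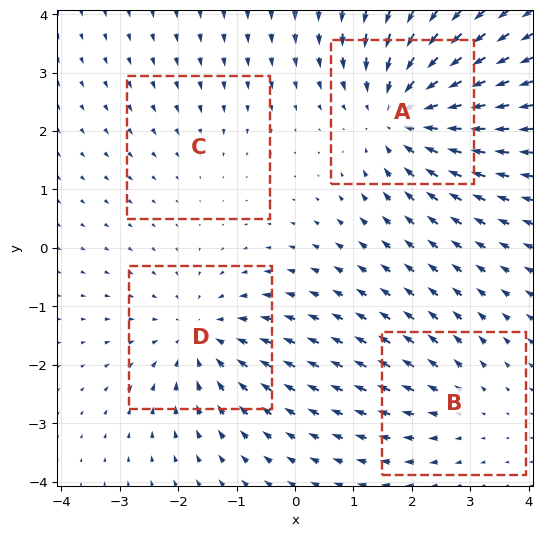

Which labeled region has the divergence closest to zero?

C

Divergence at each region's feature centre — A: about -6, B: about +3, C: about -2, D: about -5. Region C is closest to zero.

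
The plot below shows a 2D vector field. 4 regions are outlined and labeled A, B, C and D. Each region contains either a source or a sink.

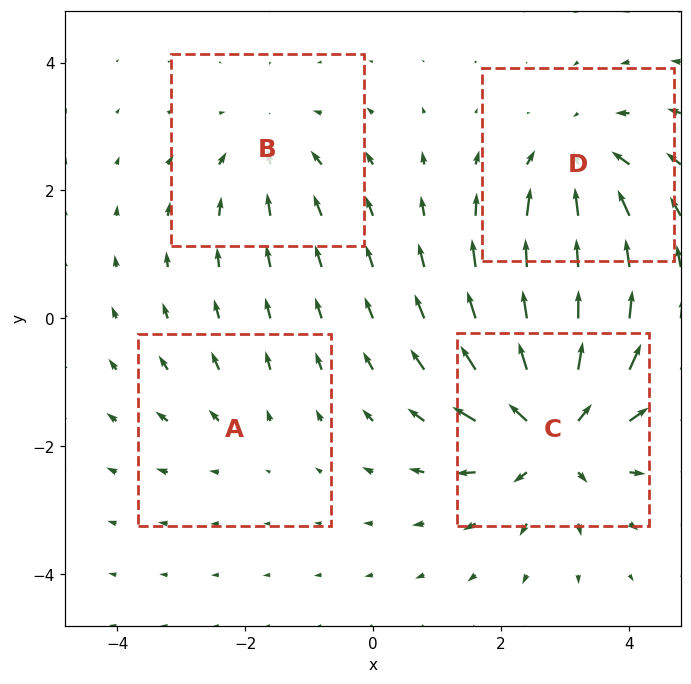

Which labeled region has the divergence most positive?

C

Divergence at each region's feature centre — A: about +2, B: about -3, C: about +7, D: about -5. Region C is most positive.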